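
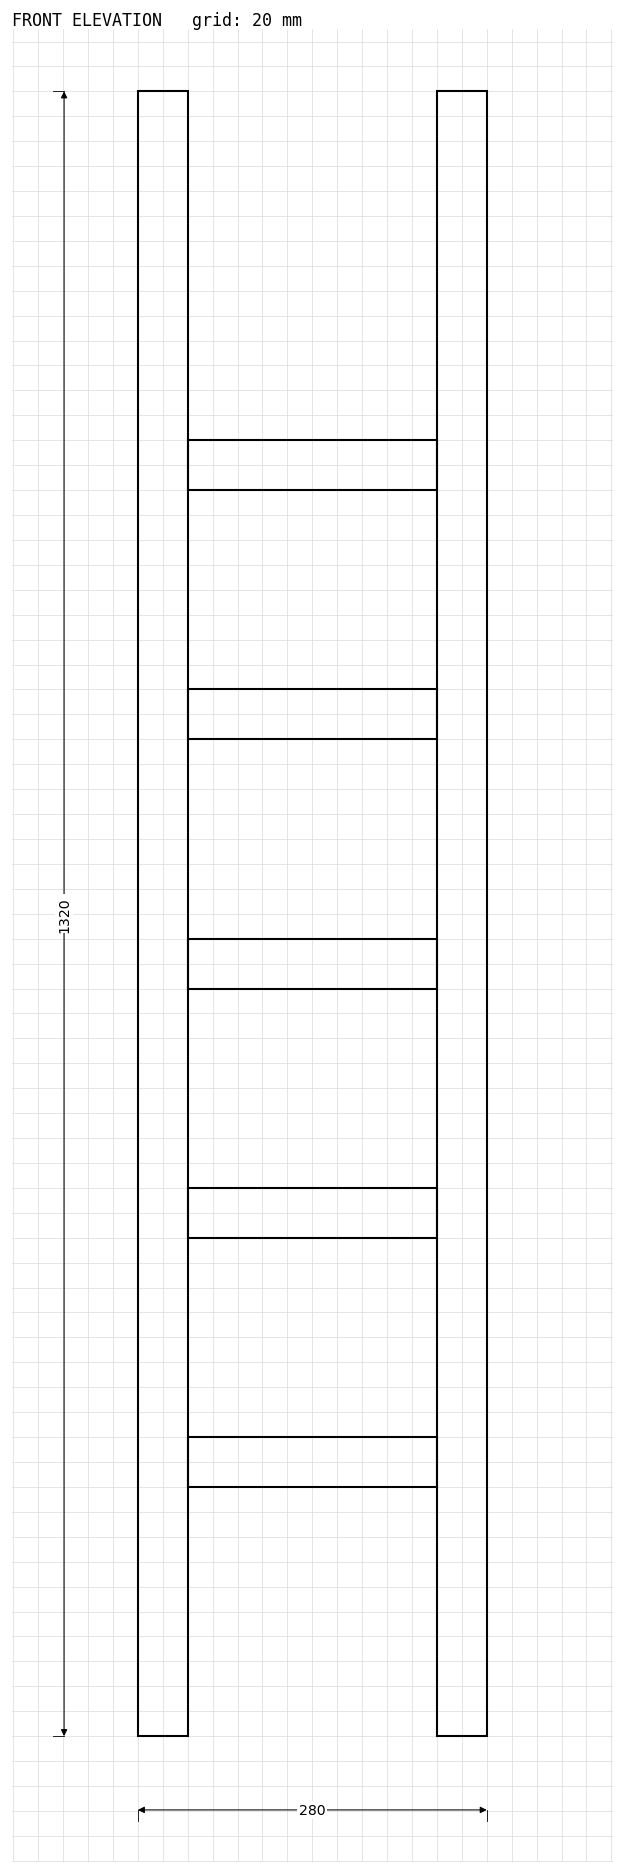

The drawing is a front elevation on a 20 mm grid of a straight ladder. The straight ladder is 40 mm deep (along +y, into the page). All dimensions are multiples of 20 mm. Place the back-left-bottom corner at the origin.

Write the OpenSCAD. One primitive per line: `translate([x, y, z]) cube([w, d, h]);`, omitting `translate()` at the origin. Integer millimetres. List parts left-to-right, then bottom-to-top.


cube([40, 40, 1320]);
translate([40, 0, 200]) cube([200, 40, 40]);
translate([40, 0, 400]) cube([200, 40, 40]);
translate([40, 0, 600]) cube([200, 40, 40]);
translate([40, 0, 800]) cube([200, 40, 40]);
translate([40, 0, 1000]) cube([200, 40, 40]);
translate([240, 0, 0]) cube([40, 40, 1320]);


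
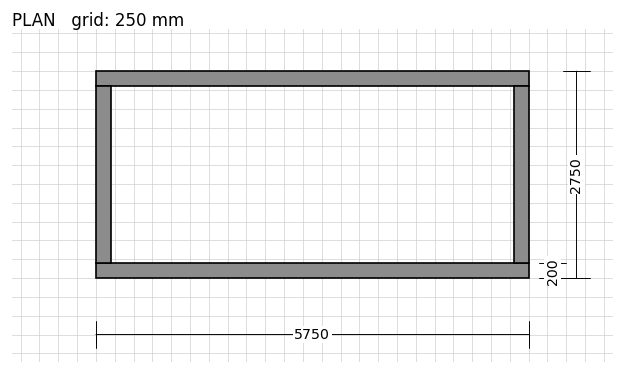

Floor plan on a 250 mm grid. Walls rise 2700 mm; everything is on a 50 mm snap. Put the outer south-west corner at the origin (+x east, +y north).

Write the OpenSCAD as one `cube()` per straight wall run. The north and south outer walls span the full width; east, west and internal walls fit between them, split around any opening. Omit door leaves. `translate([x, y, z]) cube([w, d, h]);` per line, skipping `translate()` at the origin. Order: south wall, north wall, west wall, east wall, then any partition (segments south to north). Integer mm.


cube([5750, 200, 2700]);
translate([0, 2550, 0]) cube([5750, 200, 2700]);
translate([0, 200, 0]) cube([200, 2350, 2700]);
translate([5550, 200, 0]) cube([200, 2350, 2700]);


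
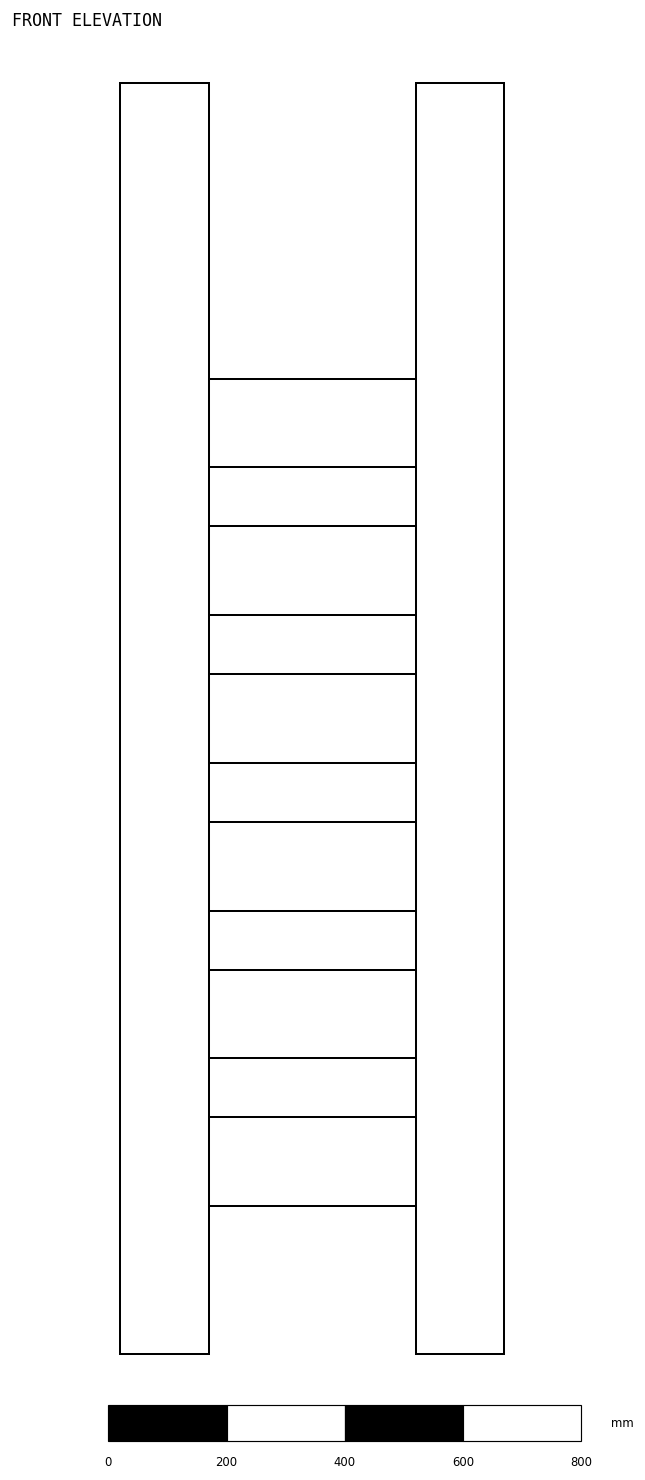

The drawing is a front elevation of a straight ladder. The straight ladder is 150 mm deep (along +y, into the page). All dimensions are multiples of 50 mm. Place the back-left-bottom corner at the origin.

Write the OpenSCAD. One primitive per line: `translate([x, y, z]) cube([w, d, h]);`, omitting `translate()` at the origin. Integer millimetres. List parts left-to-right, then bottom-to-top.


cube([150, 150, 2150]);
translate([150, 0, 250]) cube([350, 150, 150]);
translate([150, 0, 500]) cube([350, 150, 150]);
translate([150, 0, 750]) cube([350, 150, 150]);
translate([150, 0, 1000]) cube([350, 150, 150]);
translate([150, 0, 1250]) cube([350, 150, 150]);
translate([150, 0, 1500]) cube([350, 150, 150]);
translate([500, 0, 0]) cube([150, 150, 2150]);


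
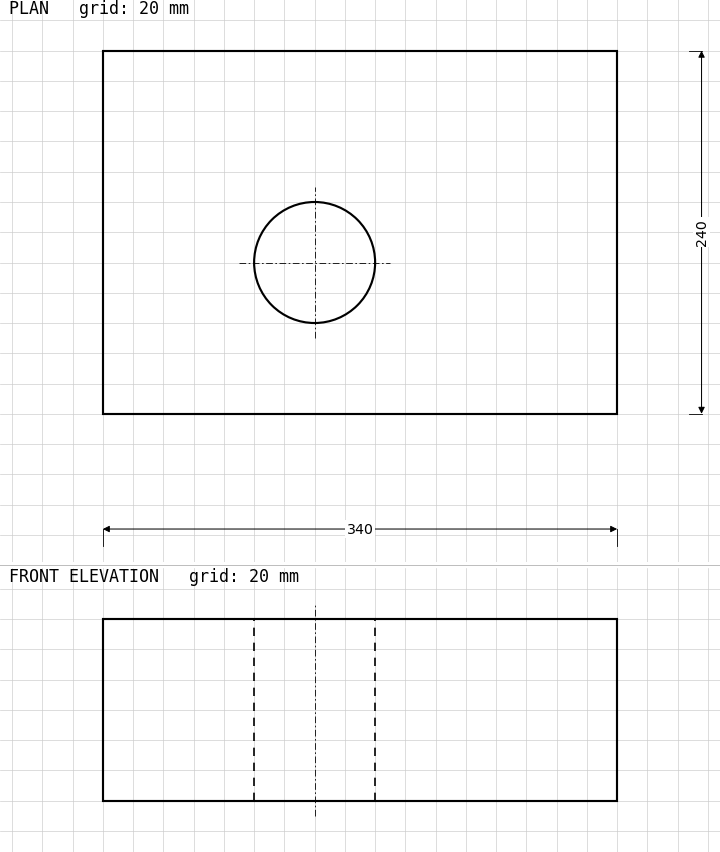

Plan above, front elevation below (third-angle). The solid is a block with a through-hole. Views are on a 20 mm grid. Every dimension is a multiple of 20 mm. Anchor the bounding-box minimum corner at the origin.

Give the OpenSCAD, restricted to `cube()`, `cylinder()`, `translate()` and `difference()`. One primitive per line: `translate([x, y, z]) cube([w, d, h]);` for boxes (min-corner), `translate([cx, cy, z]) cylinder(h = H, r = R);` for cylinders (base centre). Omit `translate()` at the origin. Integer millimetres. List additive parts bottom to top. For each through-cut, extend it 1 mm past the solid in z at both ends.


difference() {
  cube([340, 240, 120]);
  translate([140, 100, -1]) cylinder(h = 122, r = 40);
}


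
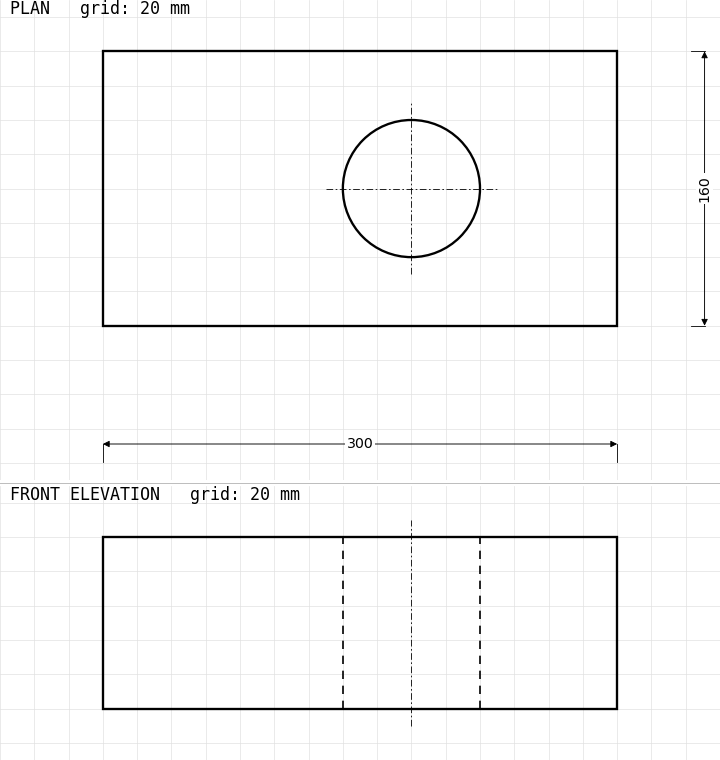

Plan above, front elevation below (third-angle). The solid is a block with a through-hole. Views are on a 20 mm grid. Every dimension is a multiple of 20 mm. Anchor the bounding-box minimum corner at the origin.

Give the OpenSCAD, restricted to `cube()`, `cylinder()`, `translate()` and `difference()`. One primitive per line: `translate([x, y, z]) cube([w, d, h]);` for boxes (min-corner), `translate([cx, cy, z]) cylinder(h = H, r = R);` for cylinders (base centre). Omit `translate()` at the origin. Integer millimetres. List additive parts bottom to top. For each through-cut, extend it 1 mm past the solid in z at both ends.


difference() {
  cube([300, 160, 100]);
  translate([180, 80, -1]) cylinder(h = 102, r = 40);
}


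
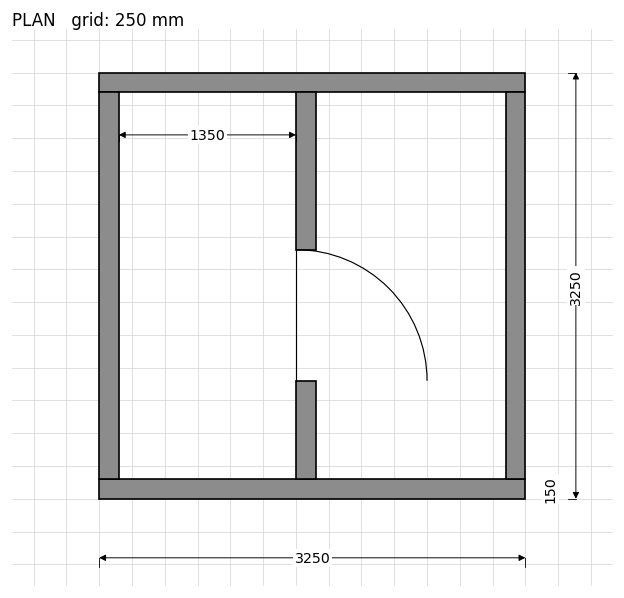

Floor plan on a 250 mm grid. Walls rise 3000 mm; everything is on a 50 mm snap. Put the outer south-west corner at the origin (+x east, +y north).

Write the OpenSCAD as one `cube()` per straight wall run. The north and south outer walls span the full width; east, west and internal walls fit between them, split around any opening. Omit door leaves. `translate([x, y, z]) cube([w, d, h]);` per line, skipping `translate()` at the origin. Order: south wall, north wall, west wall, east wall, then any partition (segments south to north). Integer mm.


cube([3250, 150, 3000]);
translate([0, 3100, 0]) cube([3250, 150, 3000]);
translate([0, 150, 0]) cube([150, 2950, 3000]);
translate([3100, 150, 0]) cube([150, 2950, 3000]);
translate([1500, 150, 0]) cube([150, 750, 3000]);
translate([1500, 1900, 0]) cube([150, 1200, 3000]);


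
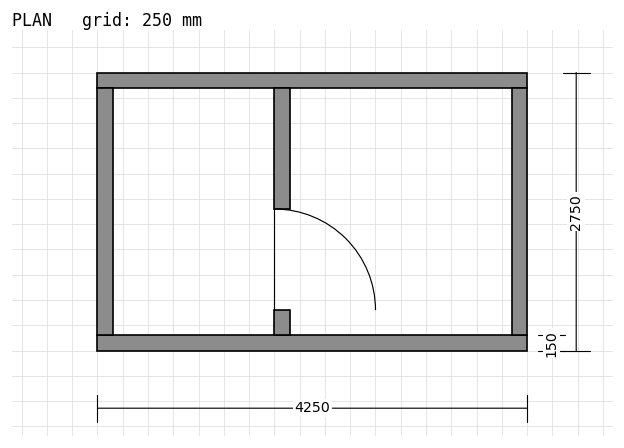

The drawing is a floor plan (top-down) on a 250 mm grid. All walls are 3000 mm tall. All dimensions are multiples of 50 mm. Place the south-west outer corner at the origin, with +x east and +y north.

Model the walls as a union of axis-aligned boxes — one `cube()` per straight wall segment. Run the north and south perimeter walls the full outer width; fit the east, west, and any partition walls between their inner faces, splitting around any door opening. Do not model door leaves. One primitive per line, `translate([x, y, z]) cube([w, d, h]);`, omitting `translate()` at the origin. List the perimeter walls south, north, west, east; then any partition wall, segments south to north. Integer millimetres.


cube([4250, 150, 3000]);
translate([0, 2600, 0]) cube([4250, 150, 3000]);
translate([0, 150, 0]) cube([150, 2450, 3000]);
translate([4100, 150, 0]) cube([150, 2450, 3000]);
translate([1750, 150, 0]) cube([150, 250, 3000]);
translate([1750, 1400, 0]) cube([150, 1200, 3000]);


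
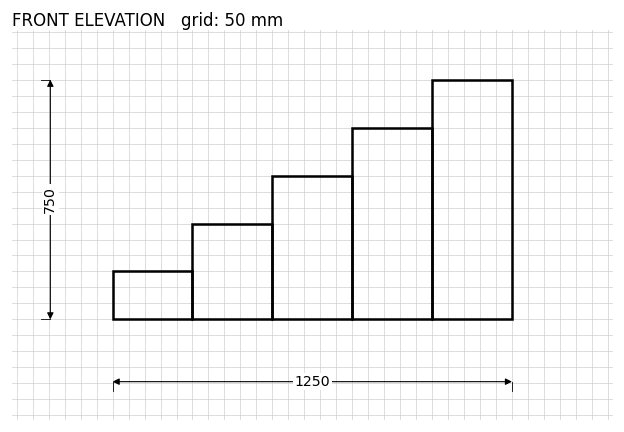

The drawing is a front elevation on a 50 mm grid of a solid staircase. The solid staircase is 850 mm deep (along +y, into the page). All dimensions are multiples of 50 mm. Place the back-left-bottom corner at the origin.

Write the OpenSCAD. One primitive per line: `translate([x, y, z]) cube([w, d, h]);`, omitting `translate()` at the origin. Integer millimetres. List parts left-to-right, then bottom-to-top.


cube([250, 850, 150]);
translate([250, 0, 0]) cube([250, 850, 300]);
translate([500, 0, 0]) cube([250, 850, 450]);
translate([750, 0, 0]) cube([250, 850, 600]);
translate([1000, 0, 0]) cube([250, 850, 750]);


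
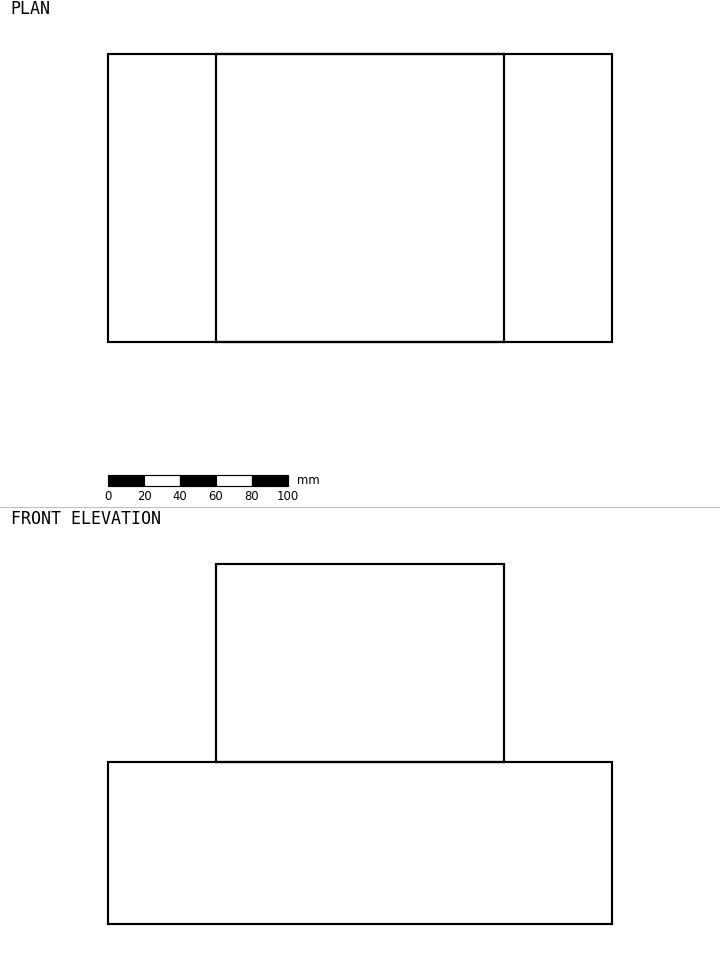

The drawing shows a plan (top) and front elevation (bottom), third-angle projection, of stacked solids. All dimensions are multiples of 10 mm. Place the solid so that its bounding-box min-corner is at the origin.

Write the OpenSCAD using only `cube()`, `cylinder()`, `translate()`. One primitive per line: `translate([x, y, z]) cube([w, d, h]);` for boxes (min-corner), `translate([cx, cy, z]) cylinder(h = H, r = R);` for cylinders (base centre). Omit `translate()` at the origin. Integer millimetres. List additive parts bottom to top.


cube([280, 160, 90]);
translate([60, 0, 90]) cube([160, 160, 110]);


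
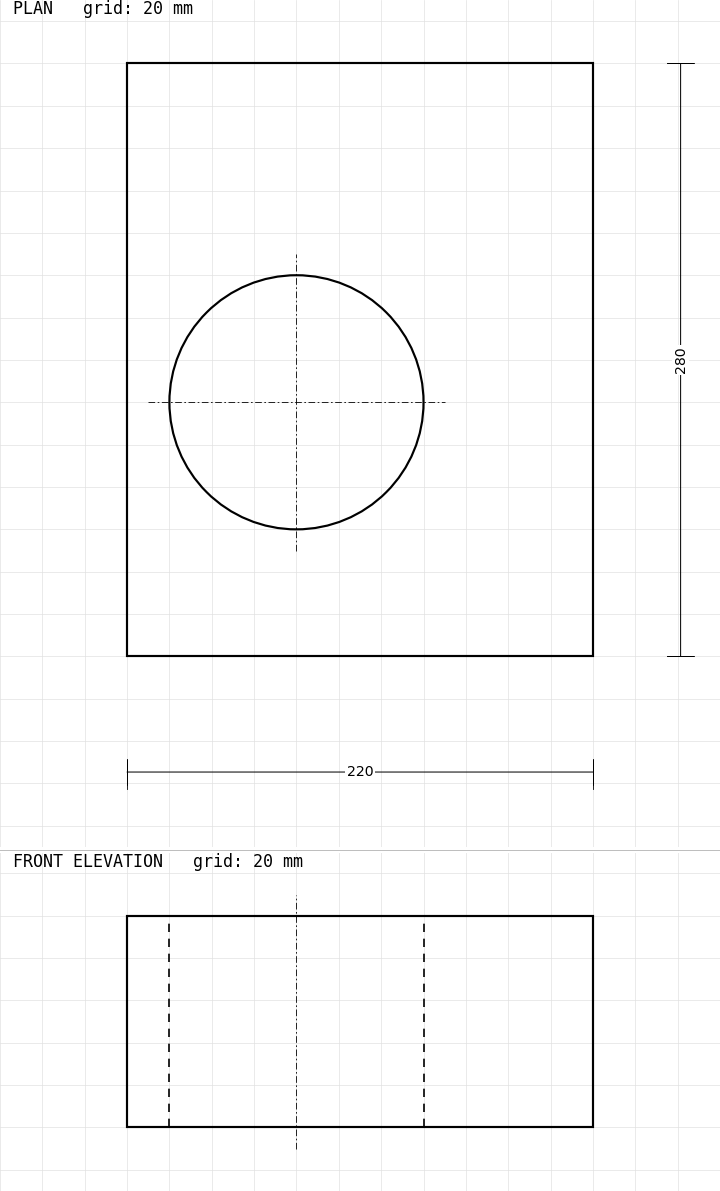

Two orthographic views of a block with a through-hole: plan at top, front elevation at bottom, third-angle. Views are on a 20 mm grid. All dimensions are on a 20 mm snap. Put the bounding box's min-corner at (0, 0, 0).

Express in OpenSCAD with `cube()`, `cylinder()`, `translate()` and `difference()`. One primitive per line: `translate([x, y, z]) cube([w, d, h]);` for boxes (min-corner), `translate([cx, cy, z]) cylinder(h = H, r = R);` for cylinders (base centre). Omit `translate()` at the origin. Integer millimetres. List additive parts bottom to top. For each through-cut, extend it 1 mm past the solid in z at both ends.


difference() {
  cube([220, 280, 100]);
  translate([80, 120, -1]) cylinder(h = 102, r = 60);
}


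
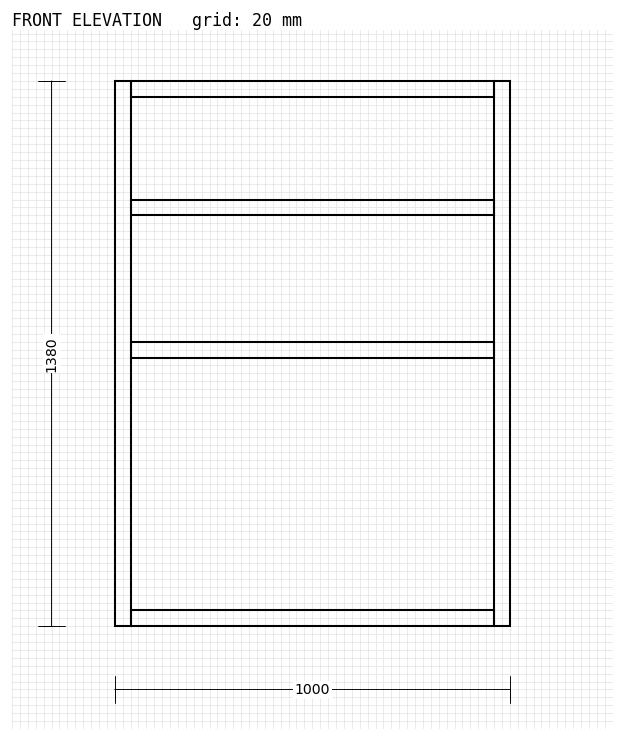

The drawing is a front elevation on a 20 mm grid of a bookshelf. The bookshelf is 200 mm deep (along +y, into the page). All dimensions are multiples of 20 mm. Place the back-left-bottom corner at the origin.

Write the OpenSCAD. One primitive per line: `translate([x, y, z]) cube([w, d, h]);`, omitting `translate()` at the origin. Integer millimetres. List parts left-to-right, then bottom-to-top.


cube([40, 200, 1380]);
translate([40, 0, 0]) cube([920, 200, 40]);
translate([40, 0, 680]) cube([920, 200, 40]);
translate([40, 0, 1040]) cube([920, 200, 40]);
translate([40, 0, 1340]) cube([920, 200, 40]);
translate([960, 0, 0]) cube([40, 200, 1380]);


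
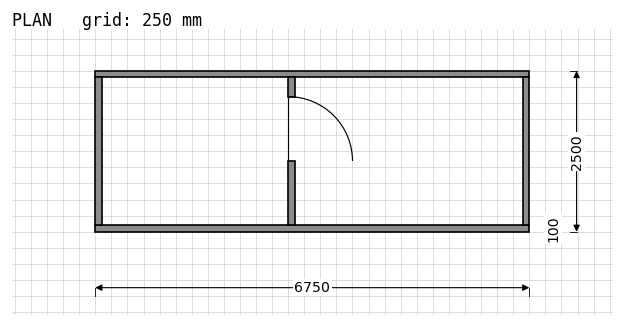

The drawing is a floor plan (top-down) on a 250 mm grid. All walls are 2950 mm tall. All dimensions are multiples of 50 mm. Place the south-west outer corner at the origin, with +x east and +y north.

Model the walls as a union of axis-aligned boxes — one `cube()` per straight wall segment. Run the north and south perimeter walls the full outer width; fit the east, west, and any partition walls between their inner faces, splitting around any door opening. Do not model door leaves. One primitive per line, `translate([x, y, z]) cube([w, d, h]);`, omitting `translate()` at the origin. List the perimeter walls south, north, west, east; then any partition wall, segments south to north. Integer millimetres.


cube([6750, 100, 2950]);
translate([0, 2400, 0]) cube([6750, 100, 2950]);
translate([0, 100, 0]) cube([100, 2300, 2950]);
translate([6650, 100, 0]) cube([100, 2300, 2950]);
translate([3000, 100, 0]) cube([100, 1000, 2950]);
translate([3000, 2100, 0]) cube([100, 300, 2950]);


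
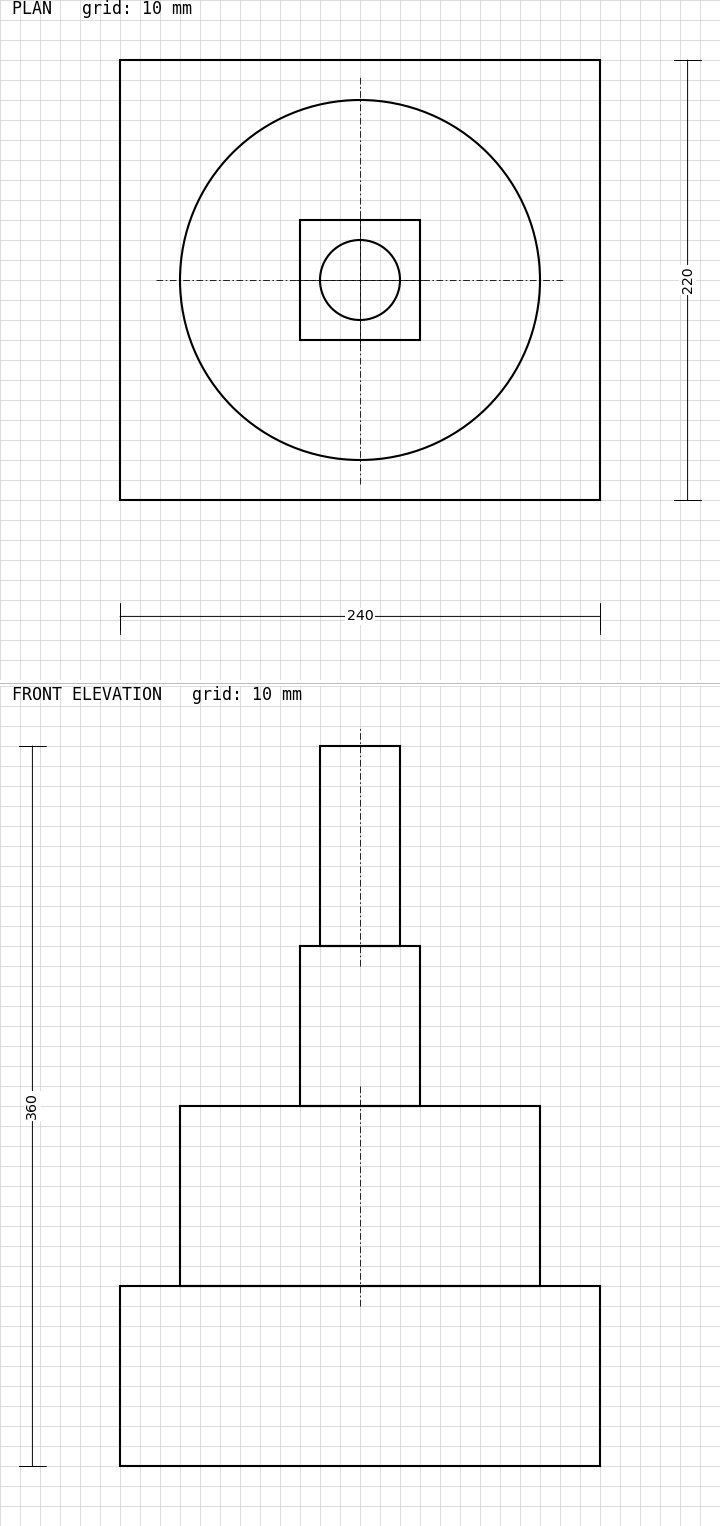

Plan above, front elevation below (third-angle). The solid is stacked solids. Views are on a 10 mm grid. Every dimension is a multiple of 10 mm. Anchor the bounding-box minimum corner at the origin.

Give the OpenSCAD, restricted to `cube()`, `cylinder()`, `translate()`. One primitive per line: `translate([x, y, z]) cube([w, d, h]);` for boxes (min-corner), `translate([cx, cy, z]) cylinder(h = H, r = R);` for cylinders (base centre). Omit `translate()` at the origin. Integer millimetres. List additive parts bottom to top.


cube([240, 220, 90]);
translate([120, 110, 90]) cylinder(h = 90, r = 90);
translate([90, 80, 180]) cube([60, 60, 80]);
translate([120, 110, 260]) cylinder(h = 100, r = 20);


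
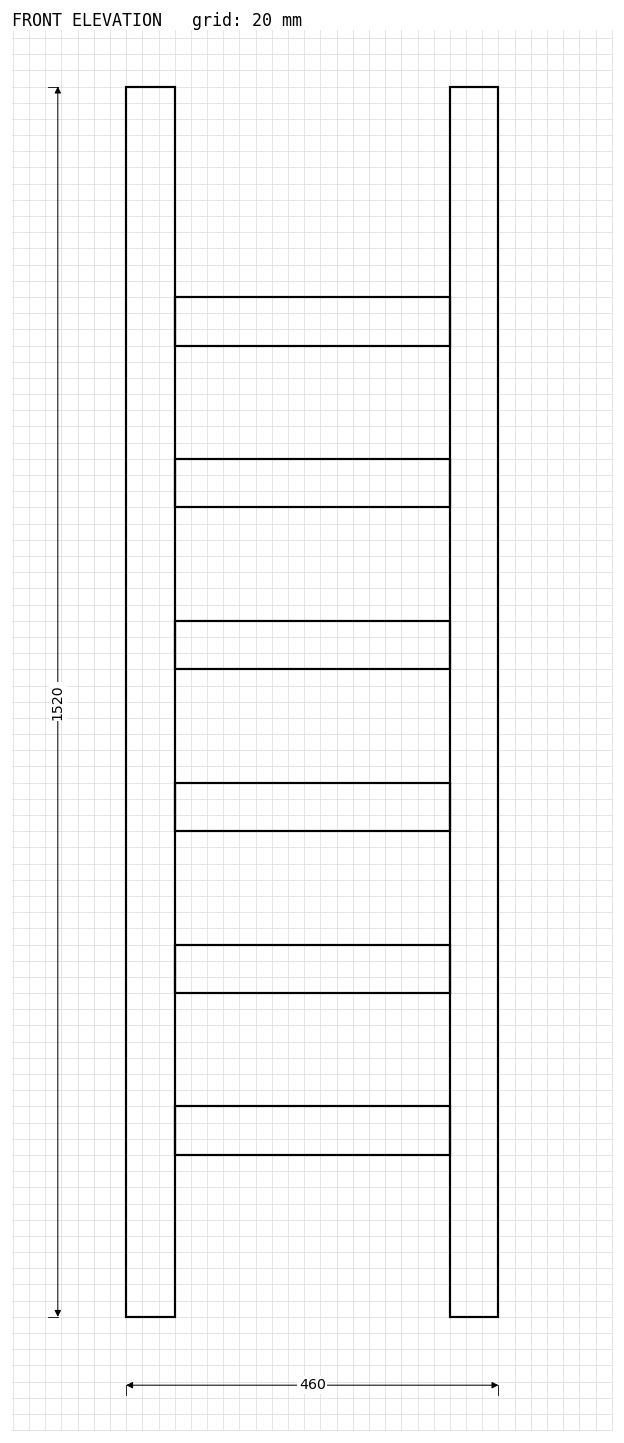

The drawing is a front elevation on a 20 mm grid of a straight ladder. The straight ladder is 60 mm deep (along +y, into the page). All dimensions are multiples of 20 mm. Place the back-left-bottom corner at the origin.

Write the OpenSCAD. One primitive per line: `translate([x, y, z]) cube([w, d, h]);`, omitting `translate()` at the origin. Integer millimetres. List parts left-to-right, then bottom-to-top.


cube([60, 60, 1520]);
translate([60, 0, 200]) cube([340, 60, 60]);
translate([60, 0, 400]) cube([340, 60, 60]);
translate([60, 0, 600]) cube([340, 60, 60]);
translate([60, 0, 800]) cube([340, 60, 60]);
translate([60, 0, 1000]) cube([340, 60, 60]);
translate([60, 0, 1200]) cube([340, 60, 60]);
translate([400, 0, 0]) cube([60, 60, 1520]);


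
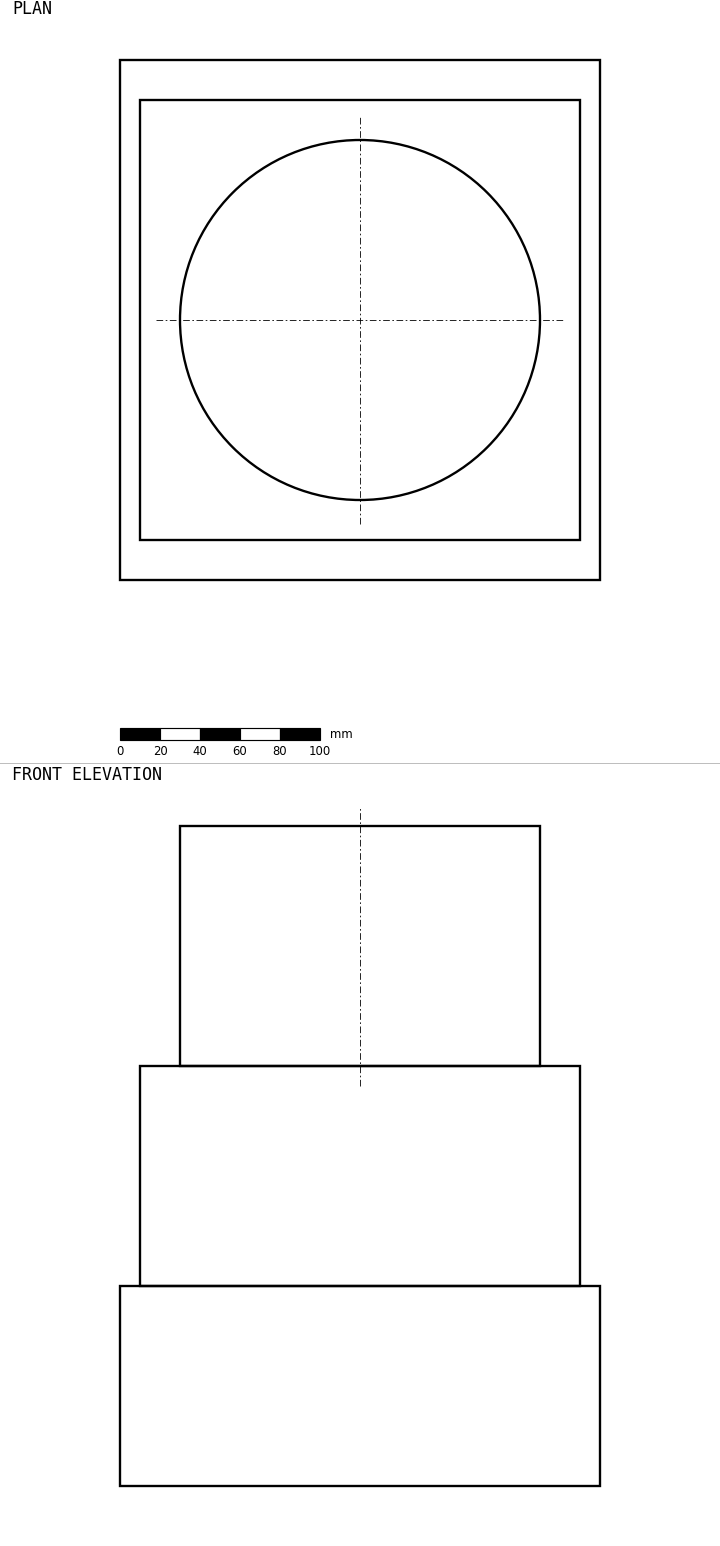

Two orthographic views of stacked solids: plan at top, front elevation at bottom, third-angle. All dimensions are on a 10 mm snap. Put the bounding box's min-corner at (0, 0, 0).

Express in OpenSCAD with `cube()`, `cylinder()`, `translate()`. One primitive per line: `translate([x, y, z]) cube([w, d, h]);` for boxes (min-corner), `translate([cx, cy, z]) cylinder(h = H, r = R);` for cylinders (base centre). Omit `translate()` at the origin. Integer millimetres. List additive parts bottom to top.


cube([240, 260, 100]);
translate([10, 20, 100]) cube([220, 220, 110]);
translate([120, 130, 210]) cylinder(h = 120, r = 90);


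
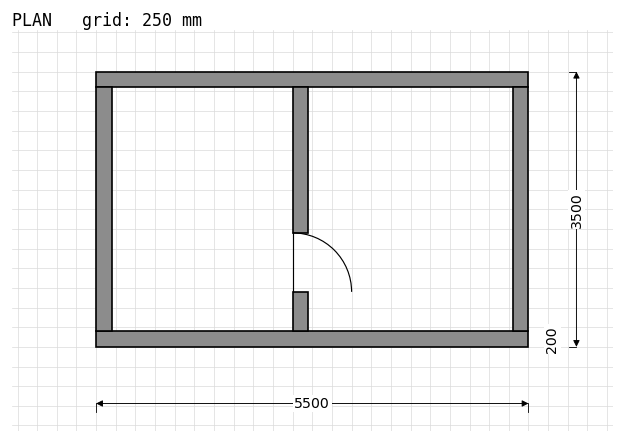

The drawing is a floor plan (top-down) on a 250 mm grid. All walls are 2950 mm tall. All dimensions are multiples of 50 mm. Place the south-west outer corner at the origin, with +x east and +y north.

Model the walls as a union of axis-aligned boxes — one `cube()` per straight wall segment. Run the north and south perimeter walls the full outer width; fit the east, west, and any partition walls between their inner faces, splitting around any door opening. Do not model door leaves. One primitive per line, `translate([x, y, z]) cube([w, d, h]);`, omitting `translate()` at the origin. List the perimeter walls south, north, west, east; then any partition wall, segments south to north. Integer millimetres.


cube([5500, 200, 2950]);
translate([0, 3300, 0]) cube([5500, 200, 2950]);
translate([0, 200, 0]) cube([200, 3100, 2950]);
translate([5300, 200, 0]) cube([200, 3100, 2950]);
translate([2500, 200, 0]) cube([200, 500, 2950]);
translate([2500, 1450, 0]) cube([200, 1850, 2950]);


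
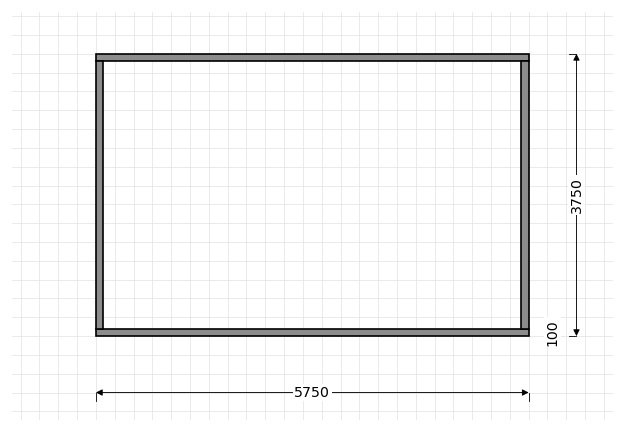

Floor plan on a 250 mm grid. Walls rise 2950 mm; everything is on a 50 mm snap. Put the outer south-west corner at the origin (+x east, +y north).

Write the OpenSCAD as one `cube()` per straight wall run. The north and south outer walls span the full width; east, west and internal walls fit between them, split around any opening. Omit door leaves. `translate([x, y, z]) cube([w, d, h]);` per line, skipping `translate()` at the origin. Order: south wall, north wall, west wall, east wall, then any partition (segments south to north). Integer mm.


cube([5750, 100, 2950]);
translate([0, 3650, 0]) cube([5750, 100, 2950]);
translate([0, 100, 0]) cube([100, 3550, 2950]);
translate([5650, 100, 0]) cube([100, 3550, 2950]);


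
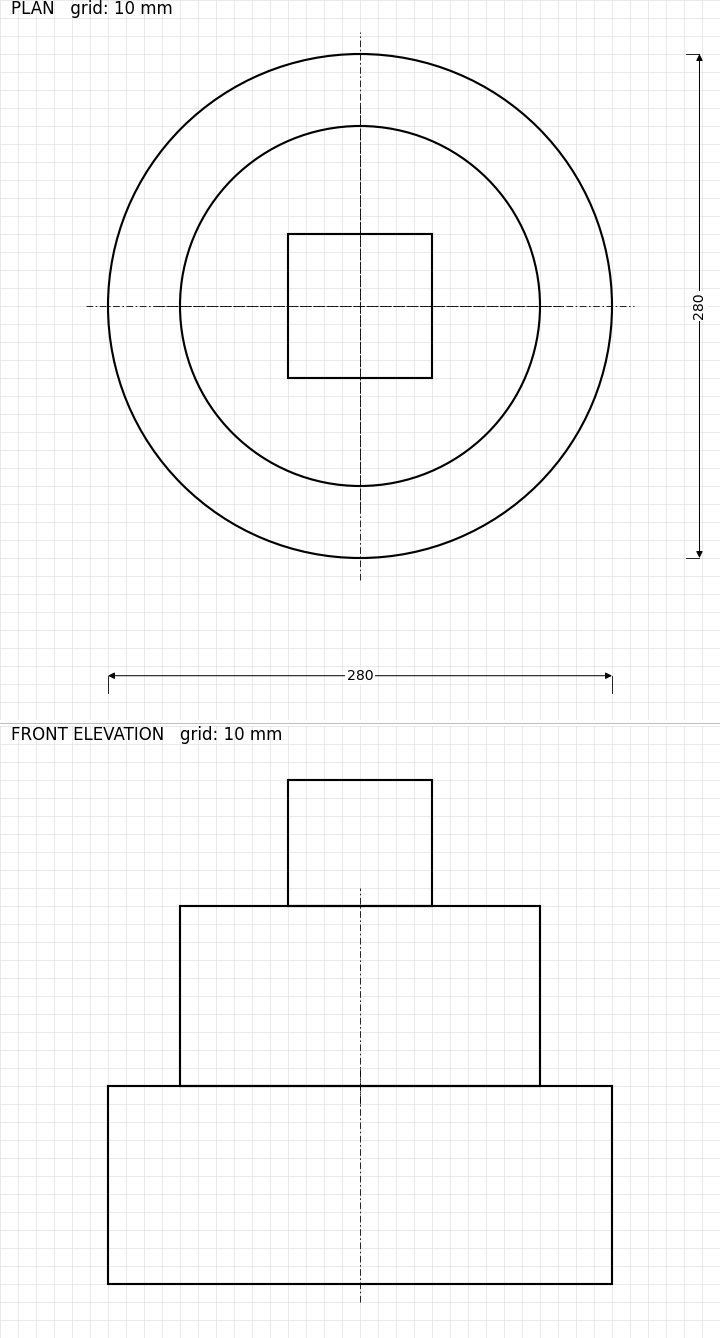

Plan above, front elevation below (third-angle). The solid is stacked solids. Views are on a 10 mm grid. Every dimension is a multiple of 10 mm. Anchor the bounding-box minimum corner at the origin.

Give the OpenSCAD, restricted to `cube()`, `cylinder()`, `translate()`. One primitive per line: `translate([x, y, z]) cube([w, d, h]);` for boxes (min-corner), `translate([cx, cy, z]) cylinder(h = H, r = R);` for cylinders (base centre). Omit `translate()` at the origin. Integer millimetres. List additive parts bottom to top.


translate([140, 140, 0]) cylinder(h = 110, r = 140);
translate([140, 140, 110]) cylinder(h = 100, r = 100);
translate([100, 100, 210]) cube([80, 80, 70]);


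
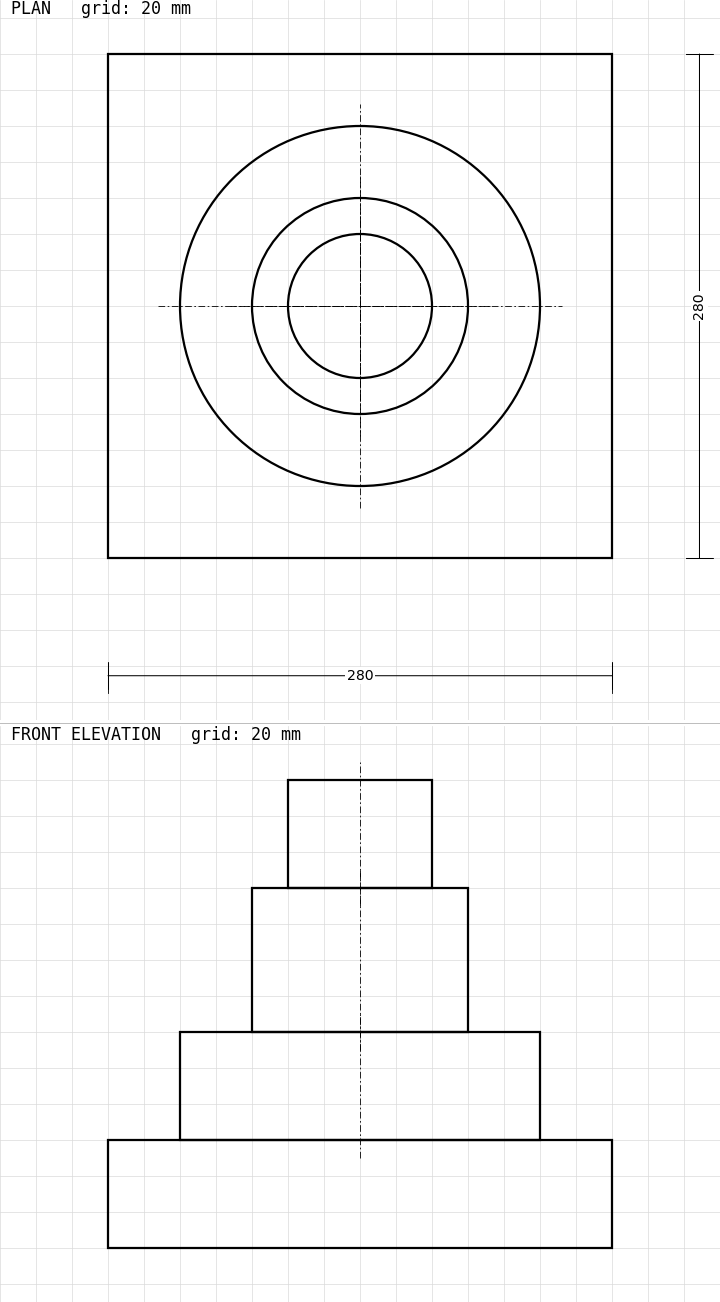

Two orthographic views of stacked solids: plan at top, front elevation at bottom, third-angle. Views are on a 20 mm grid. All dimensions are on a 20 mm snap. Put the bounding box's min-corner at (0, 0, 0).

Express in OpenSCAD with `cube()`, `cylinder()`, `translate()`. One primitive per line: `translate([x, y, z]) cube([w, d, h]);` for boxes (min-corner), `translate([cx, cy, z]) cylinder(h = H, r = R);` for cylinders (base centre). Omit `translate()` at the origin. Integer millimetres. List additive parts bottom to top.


cube([280, 280, 60]);
translate([140, 140, 60]) cylinder(h = 60, r = 100);
translate([140, 140, 120]) cylinder(h = 80, r = 60);
translate([140, 140, 200]) cylinder(h = 60, r = 40);


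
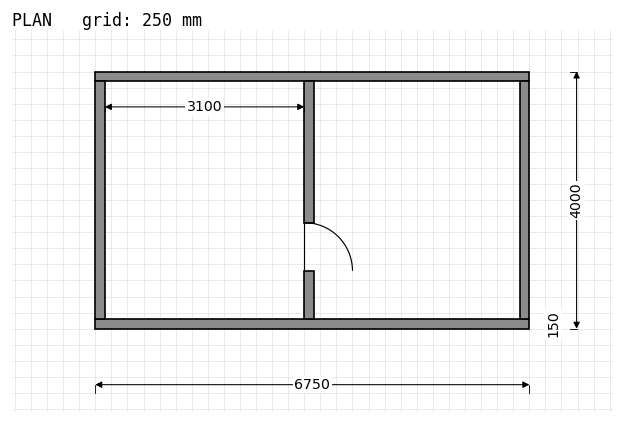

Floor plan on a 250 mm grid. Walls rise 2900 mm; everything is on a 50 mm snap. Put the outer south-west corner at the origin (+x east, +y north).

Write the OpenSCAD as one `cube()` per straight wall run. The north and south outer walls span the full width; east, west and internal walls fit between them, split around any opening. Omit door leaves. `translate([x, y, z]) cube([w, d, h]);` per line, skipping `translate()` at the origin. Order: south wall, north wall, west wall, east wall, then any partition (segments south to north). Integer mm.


cube([6750, 150, 2900]);
translate([0, 3850, 0]) cube([6750, 150, 2900]);
translate([0, 150, 0]) cube([150, 3700, 2900]);
translate([6600, 150, 0]) cube([150, 3700, 2900]);
translate([3250, 150, 0]) cube([150, 750, 2900]);
translate([3250, 1650, 0]) cube([150, 2200, 2900]);


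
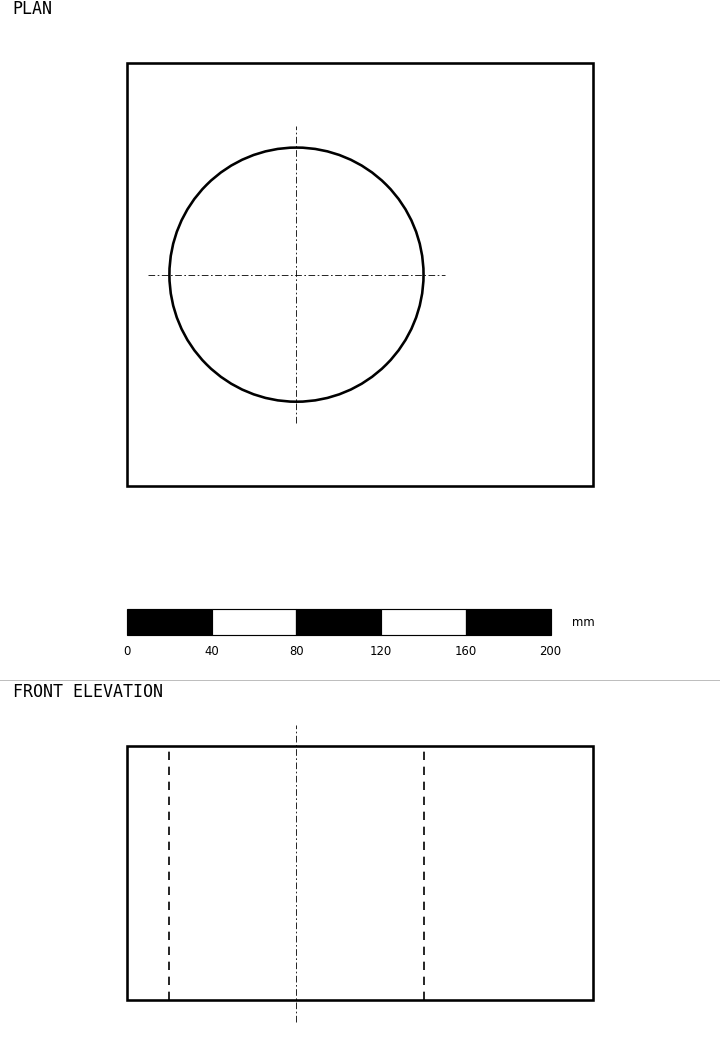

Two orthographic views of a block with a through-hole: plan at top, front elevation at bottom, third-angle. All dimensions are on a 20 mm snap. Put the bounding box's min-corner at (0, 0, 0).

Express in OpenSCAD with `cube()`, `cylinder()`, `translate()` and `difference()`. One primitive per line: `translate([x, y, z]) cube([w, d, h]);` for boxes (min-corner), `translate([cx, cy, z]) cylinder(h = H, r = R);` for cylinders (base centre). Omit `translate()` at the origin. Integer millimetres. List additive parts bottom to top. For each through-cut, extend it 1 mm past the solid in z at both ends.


difference() {
  cube([220, 200, 120]);
  translate([80, 100, -1]) cylinder(h = 122, r = 60);
}


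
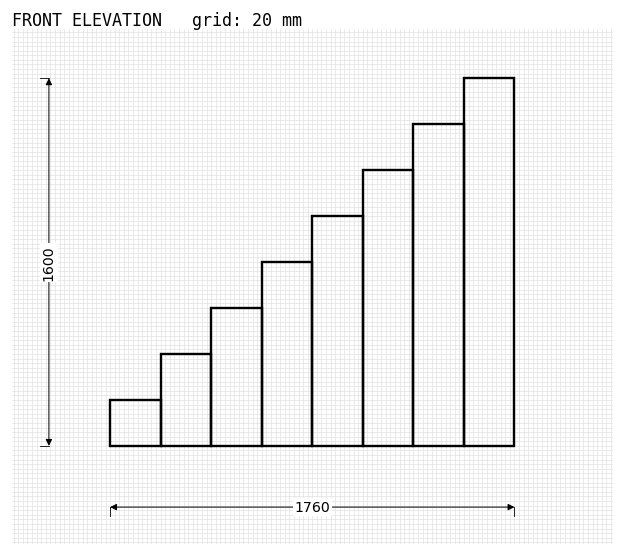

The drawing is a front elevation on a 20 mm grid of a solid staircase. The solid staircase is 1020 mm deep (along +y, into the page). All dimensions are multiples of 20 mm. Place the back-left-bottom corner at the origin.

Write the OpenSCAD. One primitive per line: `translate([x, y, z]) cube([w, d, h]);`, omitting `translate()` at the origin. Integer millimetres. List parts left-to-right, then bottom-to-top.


cube([220, 1020, 200]);
translate([220, 0, 0]) cube([220, 1020, 400]);
translate([440, 0, 0]) cube([220, 1020, 600]);
translate([660, 0, 0]) cube([220, 1020, 800]);
translate([880, 0, 0]) cube([220, 1020, 1000]);
translate([1100, 0, 0]) cube([220, 1020, 1200]);
translate([1320, 0, 0]) cube([220, 1020, 1400]);
translate([1540, 0, 0]) cube([220, 1020, 1600]);


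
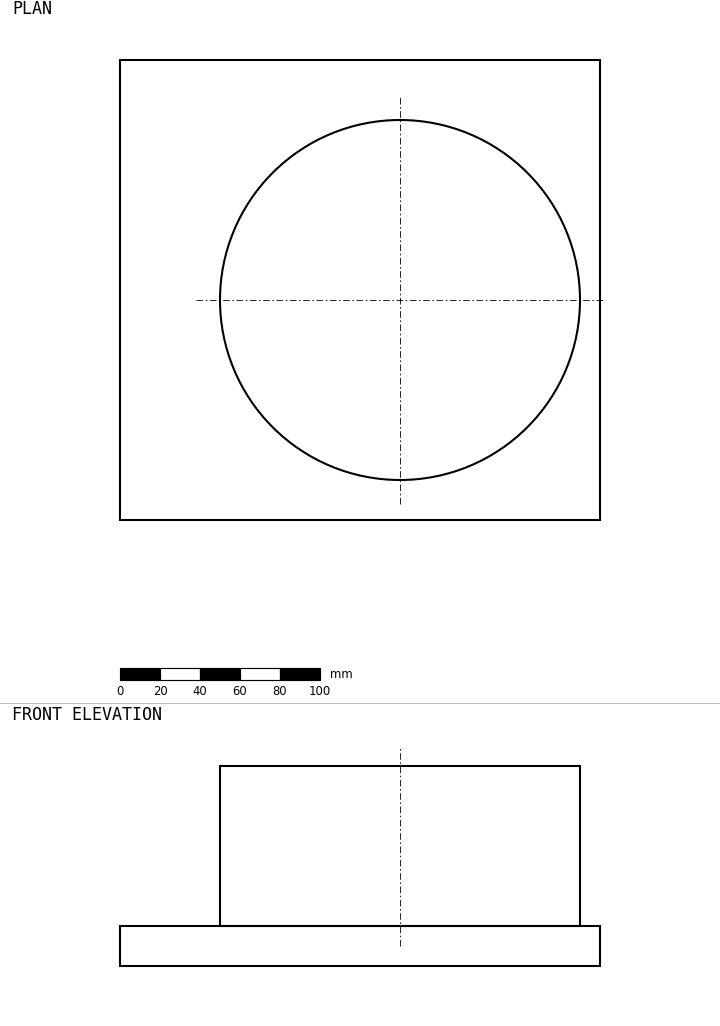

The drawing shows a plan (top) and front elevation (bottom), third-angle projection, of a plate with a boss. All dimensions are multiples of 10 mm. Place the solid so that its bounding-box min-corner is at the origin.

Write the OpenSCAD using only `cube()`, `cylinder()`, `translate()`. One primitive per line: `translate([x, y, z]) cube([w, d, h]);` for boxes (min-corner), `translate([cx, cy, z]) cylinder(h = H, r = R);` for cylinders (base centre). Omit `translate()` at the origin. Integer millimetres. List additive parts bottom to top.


cube([240, 230, 20]);
translate([140, 110, 20]) cylinder(h = 80, r = 90);


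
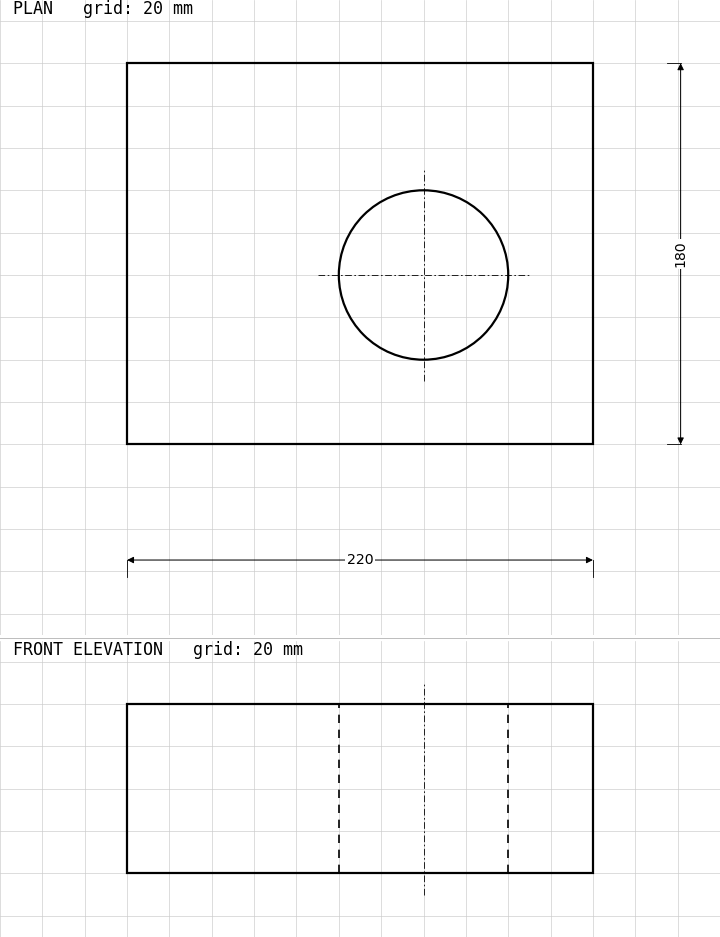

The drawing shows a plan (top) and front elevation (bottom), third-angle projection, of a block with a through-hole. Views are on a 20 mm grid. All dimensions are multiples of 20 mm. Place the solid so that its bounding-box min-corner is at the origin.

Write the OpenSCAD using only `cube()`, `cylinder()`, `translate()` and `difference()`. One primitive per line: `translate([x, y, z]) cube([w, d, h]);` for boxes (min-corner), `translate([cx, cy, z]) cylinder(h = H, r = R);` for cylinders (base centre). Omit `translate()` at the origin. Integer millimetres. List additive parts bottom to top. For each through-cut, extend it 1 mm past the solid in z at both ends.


difference() {
  cube([220, 180, 80]);
  translate([140, 80, -1]) cylinder(h = 82, r = 40);
}


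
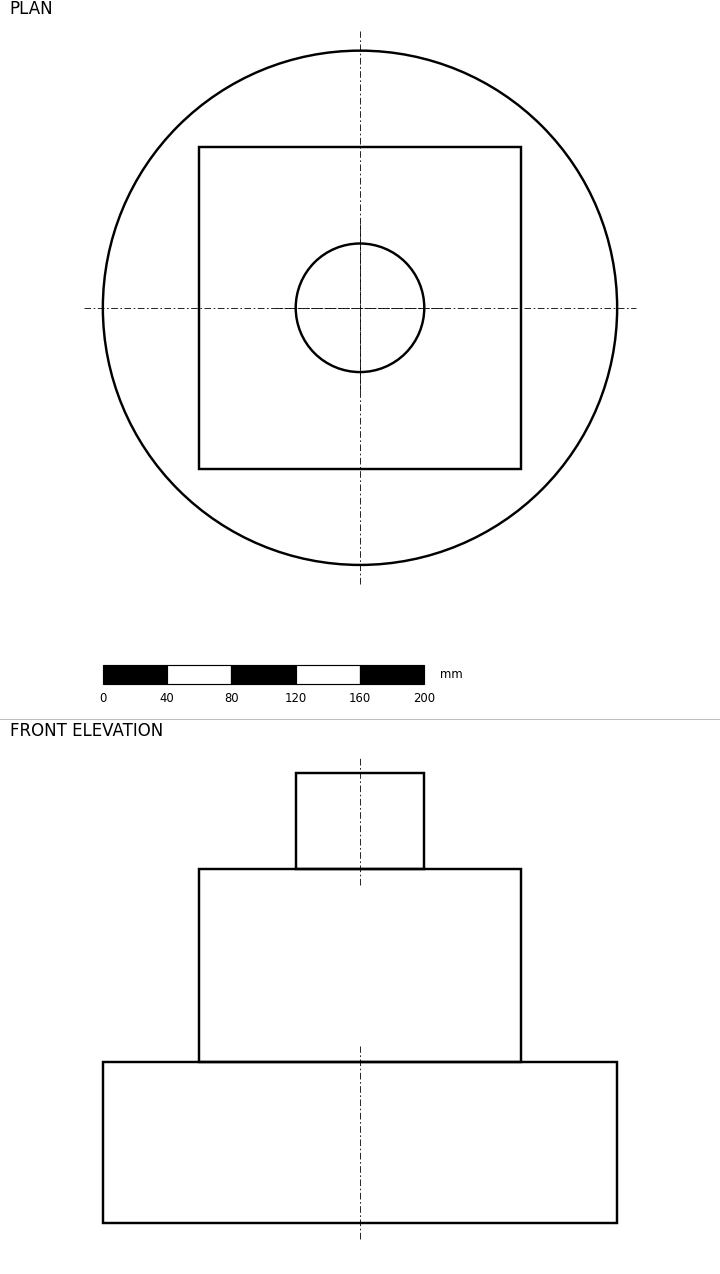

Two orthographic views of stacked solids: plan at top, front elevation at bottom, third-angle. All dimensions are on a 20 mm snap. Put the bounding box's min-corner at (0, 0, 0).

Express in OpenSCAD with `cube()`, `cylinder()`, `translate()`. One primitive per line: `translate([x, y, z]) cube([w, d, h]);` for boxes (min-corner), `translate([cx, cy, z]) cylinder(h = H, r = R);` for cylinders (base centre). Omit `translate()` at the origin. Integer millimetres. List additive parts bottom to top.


translate([160, 160, 0]) cylinder(h = 100, r = 160);
translate([60, 60, 100]) cube([200, 200, 120]);
translate([160, 160, 220]) cylinder(h = 60, r = 40);


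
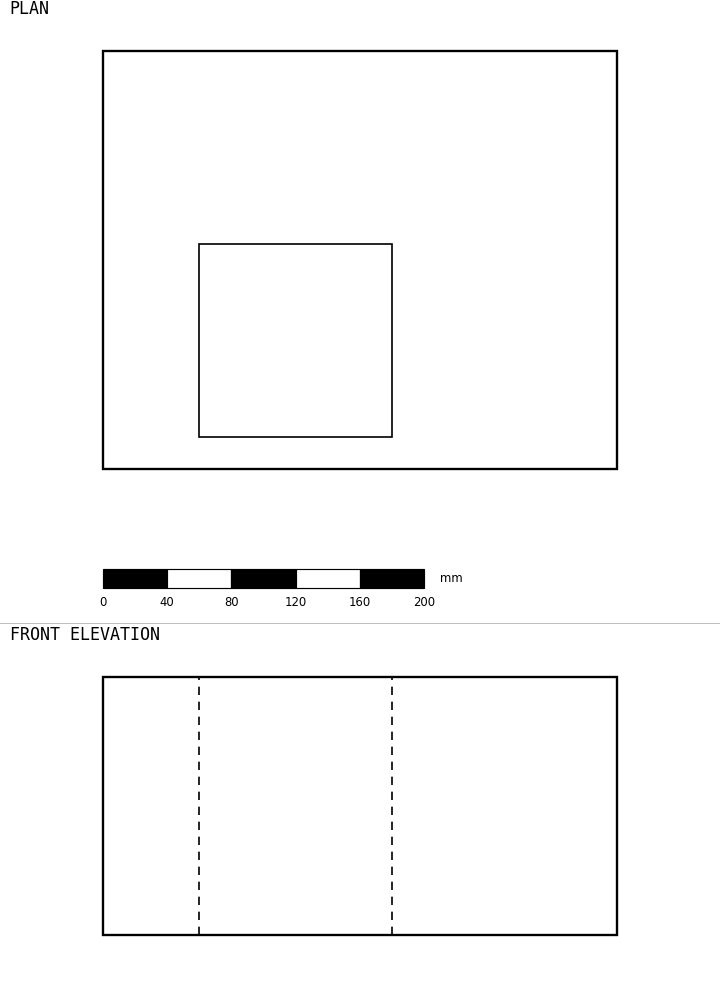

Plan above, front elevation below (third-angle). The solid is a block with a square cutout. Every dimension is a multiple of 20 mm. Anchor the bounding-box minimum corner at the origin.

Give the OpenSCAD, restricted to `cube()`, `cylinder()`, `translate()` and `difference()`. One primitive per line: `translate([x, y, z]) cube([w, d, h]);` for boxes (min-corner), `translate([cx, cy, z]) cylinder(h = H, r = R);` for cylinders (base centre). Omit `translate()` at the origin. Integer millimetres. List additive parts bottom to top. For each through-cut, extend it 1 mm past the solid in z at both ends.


difference() {
  cube([320, 260, 160]);
  translate([60, 20, -1]) cube([120, 120, 162]);
}


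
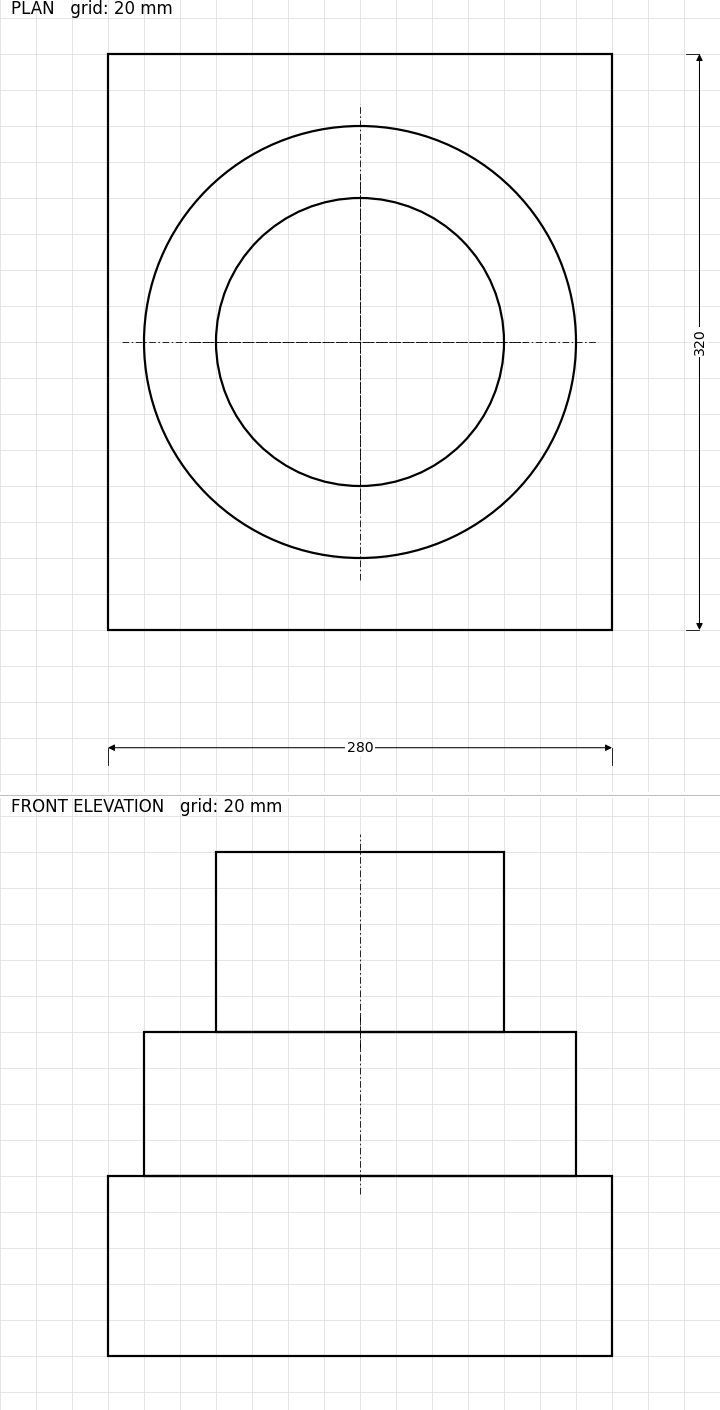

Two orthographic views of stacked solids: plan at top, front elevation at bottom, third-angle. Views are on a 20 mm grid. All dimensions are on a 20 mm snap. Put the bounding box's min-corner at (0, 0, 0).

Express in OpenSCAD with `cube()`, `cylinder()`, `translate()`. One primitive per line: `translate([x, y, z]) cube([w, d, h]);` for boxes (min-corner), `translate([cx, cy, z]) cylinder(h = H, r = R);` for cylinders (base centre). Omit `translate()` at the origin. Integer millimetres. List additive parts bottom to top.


cube([280, 320, 100]);
translate([140, 160, 100]) cylinder(h = 80, r = 120);
translate([140, 160, 180]) cylinder(h = 100, r = 80);


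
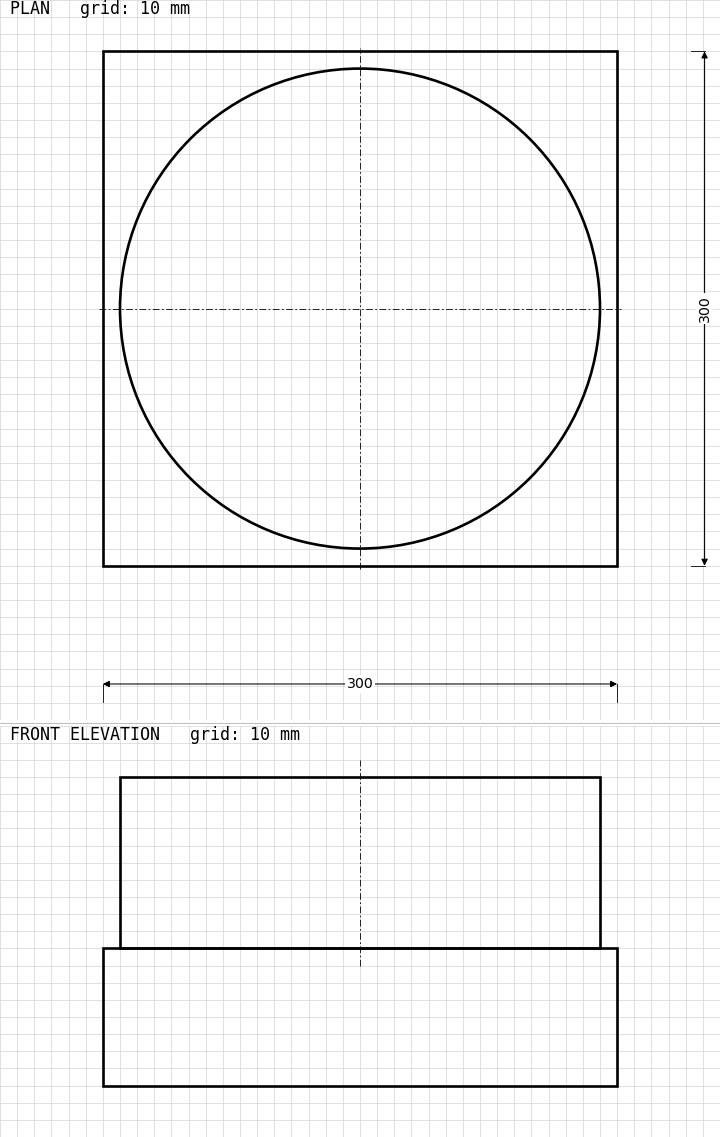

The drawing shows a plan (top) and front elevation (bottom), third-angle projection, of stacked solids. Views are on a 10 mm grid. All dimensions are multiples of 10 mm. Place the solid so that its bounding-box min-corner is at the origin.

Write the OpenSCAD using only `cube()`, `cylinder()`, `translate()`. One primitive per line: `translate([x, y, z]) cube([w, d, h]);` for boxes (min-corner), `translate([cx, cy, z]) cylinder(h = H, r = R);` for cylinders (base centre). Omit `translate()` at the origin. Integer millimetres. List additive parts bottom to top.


cube([300, 300, 80]);
translate([150, 150, 80]) cylinder(h = 100, r = 140);


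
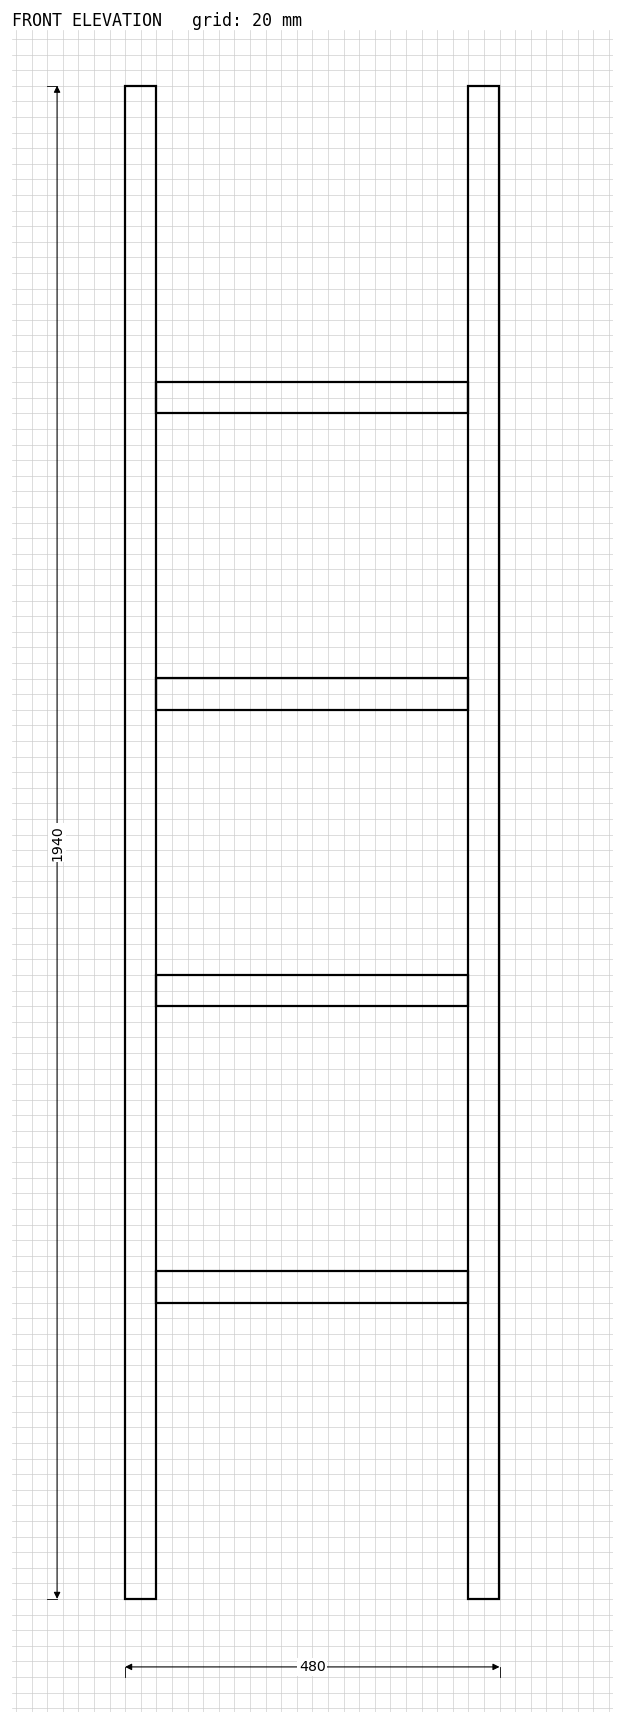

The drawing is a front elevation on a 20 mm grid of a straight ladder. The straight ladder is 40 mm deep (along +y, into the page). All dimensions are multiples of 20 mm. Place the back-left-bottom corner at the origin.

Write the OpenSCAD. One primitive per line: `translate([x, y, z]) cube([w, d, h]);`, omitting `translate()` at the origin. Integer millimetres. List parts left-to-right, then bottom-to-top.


cube([40, 40, 1940]);
translate([40, 0, 380]) cube([400, 40, 40]);
translate([40, 0, 760]) cube([400, 40, 40]);
translate([40, 0, 1140]) cube([400, 40, 40]);
translate([40, 0, 1520]) cube([400, 40, 40]);
translate([440, 0, 0]) cube([40, 40, 1940]);


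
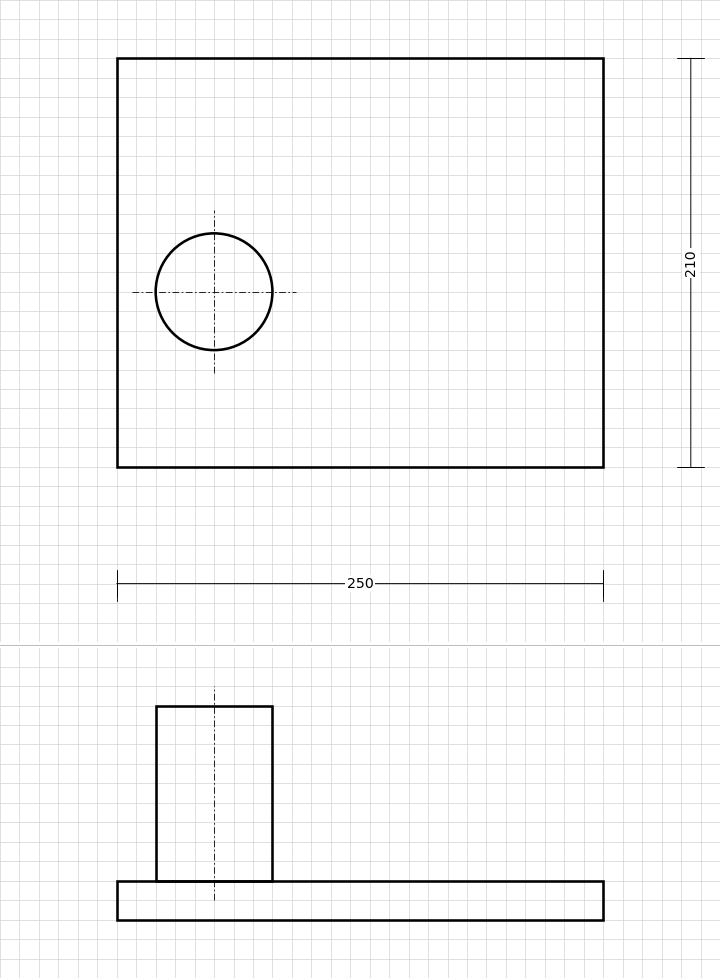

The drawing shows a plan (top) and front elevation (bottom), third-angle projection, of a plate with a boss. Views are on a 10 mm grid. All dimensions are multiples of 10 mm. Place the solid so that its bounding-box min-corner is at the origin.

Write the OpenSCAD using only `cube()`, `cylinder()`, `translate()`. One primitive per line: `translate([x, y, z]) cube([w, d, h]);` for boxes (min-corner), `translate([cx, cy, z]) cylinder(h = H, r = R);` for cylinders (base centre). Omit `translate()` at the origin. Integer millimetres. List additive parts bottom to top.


cube([250, 210, 20]);
translate([50, 90, 20]) cylinder(h = 90, r = 30);


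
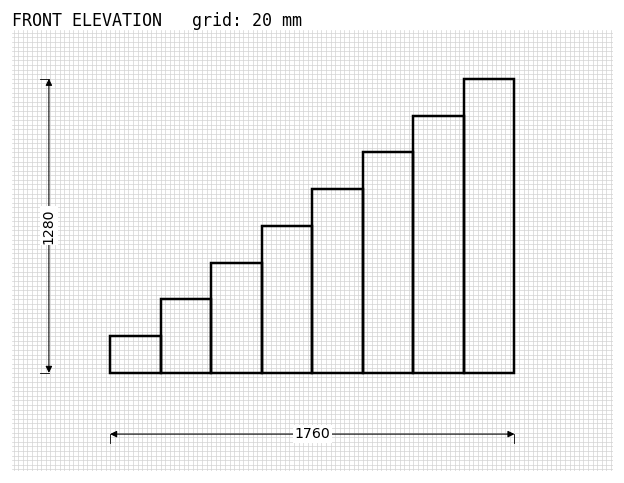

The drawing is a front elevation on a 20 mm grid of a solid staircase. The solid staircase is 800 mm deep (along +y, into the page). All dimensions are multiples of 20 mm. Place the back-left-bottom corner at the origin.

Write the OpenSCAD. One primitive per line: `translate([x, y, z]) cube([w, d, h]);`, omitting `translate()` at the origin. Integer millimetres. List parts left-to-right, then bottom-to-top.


cube([220, 800, 160]);
translate([220, 0, 0]) cube([220, 800, 320]);
translate([440, 0, 0]) cube([220, 800, 480]);
translate([660, 0, 0]) cube([220, 800, 640]);
translate([880, 0, 0]) cube([220, 800, 800]);
translate([1100, 0, 0]) cube([220, 800, 960]);
translate([1320, 0, 0]) cube([220, 800, 1120]);
translate([1540, 0, 0]) cube([220, 800, 1280]);


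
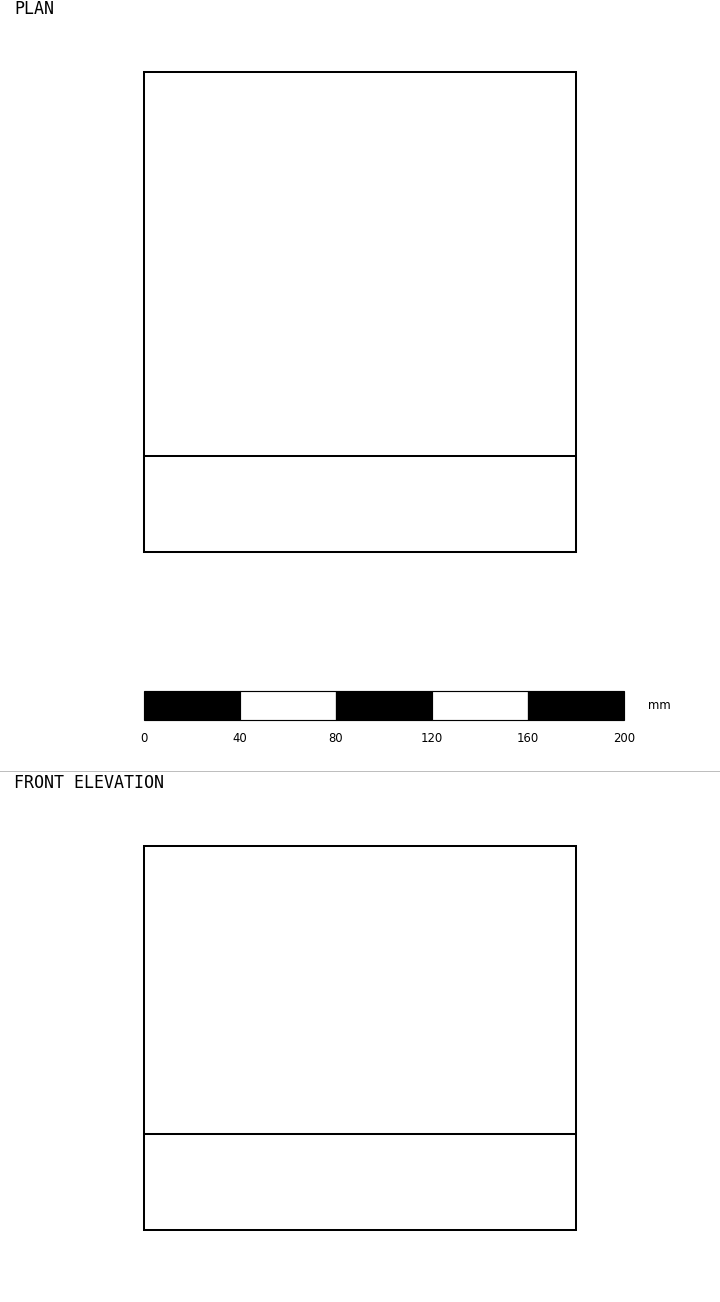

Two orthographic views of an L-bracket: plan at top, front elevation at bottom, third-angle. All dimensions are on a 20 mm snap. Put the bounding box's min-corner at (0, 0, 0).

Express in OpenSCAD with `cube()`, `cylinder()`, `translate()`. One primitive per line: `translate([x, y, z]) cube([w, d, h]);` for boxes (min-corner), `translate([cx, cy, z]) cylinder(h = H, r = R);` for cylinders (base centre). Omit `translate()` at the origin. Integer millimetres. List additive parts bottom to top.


cube([180, 200, 40]);
translate([0, 0, 40]) cube([180, 40, 120]);


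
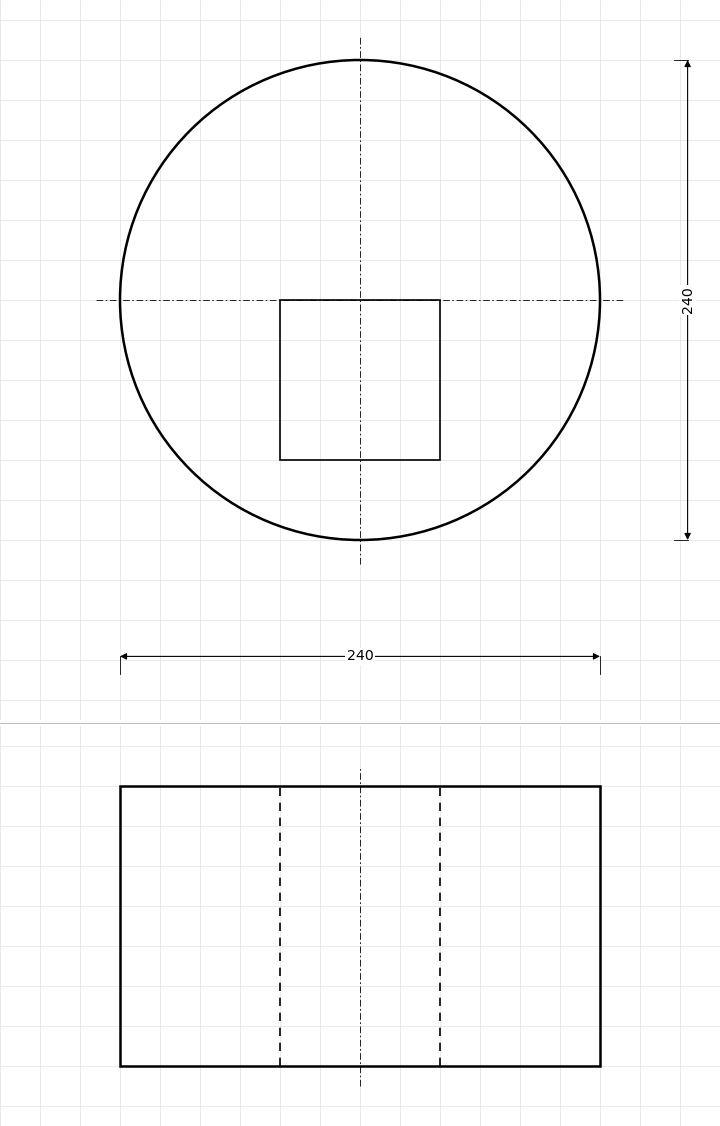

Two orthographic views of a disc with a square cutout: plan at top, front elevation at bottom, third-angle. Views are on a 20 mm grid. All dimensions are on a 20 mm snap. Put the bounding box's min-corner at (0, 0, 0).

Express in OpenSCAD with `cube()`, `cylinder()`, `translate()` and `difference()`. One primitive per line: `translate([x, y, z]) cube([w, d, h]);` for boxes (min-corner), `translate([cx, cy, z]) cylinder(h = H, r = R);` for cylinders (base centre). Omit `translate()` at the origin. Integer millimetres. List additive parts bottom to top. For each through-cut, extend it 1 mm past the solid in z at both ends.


difference() {
  translate([120, 120, 0]) cylinder(h = 140, r = 120);
  translate([80, 40, -1]) cube([80, 80, 142]);
}
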